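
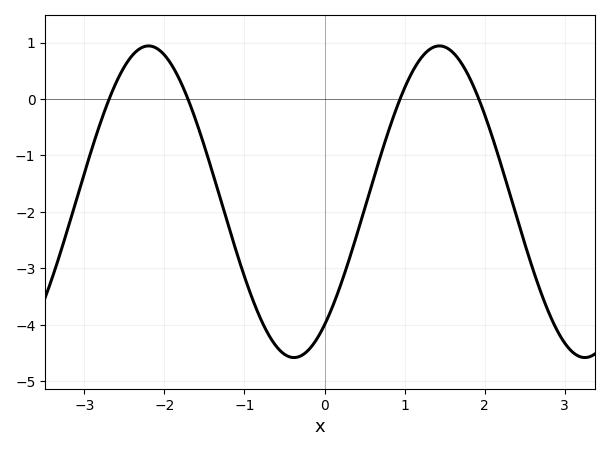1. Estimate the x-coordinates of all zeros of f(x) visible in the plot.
-2.69, -1.71, 0.943, 1.93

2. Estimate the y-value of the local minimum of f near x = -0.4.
-4.58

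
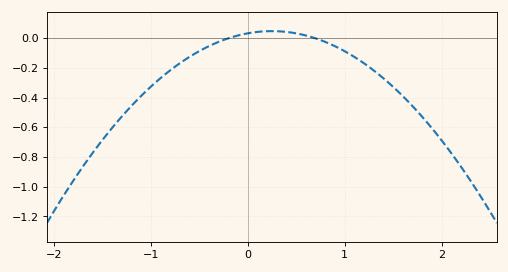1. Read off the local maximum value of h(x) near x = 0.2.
0.04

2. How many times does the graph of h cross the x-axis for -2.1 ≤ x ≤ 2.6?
2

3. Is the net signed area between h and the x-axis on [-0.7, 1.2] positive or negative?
negative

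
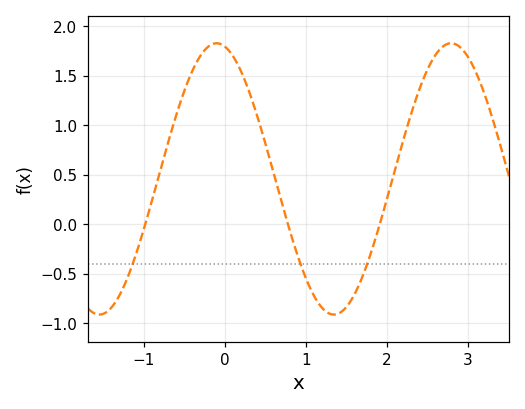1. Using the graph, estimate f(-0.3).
1.7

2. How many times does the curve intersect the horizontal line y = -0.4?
3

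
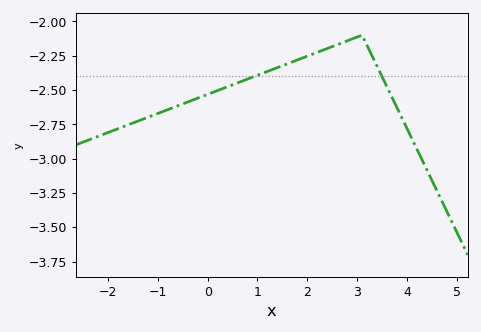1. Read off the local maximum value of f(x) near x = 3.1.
-2.1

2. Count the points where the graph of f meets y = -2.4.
2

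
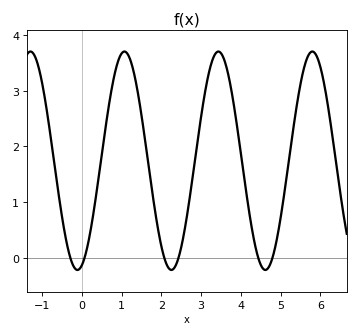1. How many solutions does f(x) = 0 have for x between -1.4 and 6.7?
6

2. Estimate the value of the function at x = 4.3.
0.4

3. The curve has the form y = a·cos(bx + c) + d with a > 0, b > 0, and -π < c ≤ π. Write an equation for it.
y = 1.96cos(2.7x - 2.9) + 1.74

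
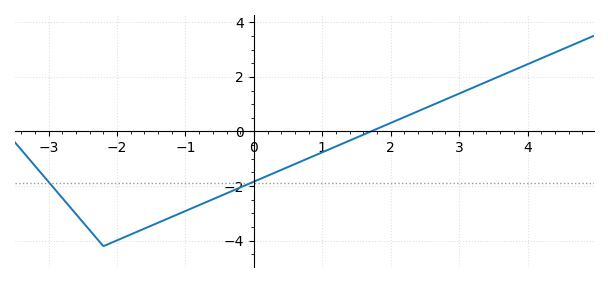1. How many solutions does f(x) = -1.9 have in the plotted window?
2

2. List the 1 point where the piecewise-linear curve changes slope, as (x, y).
(-2.2, -4.2)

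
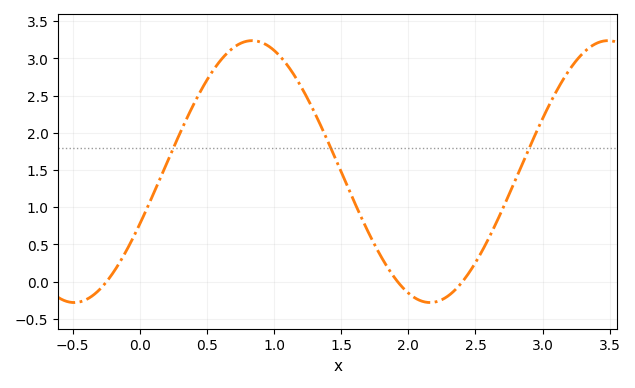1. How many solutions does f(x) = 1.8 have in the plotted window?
3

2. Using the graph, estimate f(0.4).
2.4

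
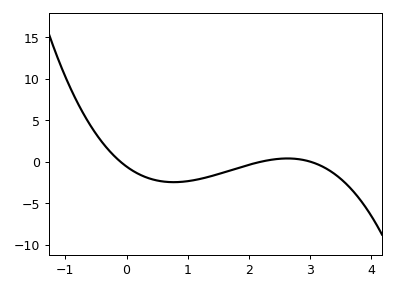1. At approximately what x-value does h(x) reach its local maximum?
2.63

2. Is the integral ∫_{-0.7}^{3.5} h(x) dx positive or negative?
negative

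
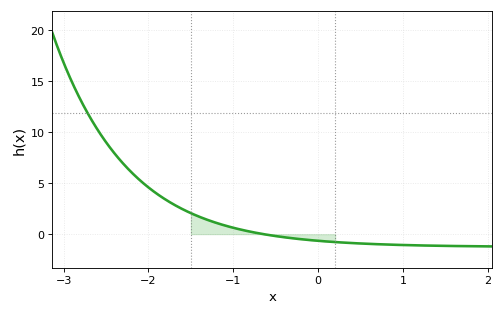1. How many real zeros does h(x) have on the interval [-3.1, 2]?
1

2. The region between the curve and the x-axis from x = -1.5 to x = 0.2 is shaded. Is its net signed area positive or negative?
positive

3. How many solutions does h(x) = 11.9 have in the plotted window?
1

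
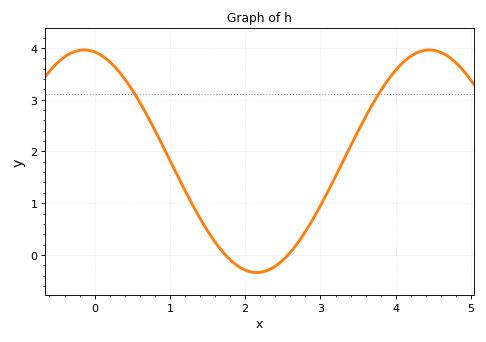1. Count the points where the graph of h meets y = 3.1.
2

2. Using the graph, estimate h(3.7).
2.93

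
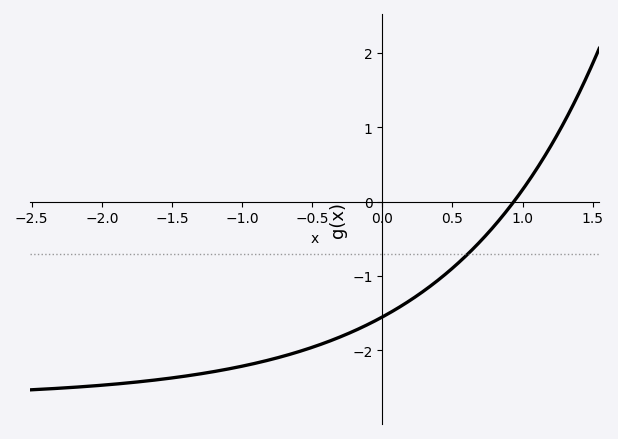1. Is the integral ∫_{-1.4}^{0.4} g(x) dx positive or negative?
negative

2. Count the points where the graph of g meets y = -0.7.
1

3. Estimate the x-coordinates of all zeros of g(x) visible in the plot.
0.937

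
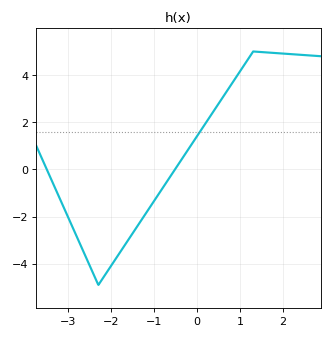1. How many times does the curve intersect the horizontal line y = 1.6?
1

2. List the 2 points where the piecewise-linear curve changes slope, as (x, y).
(-2.3, -4.9); (1.3, 5)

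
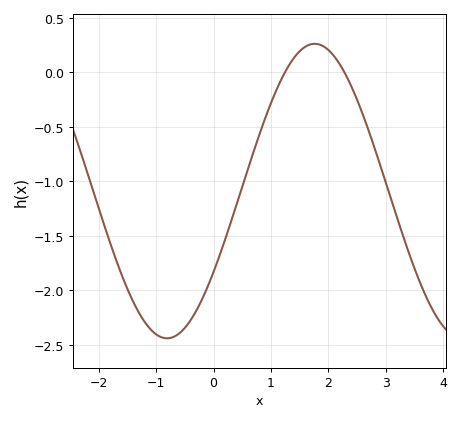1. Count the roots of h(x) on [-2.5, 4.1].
2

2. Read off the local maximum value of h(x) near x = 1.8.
0.25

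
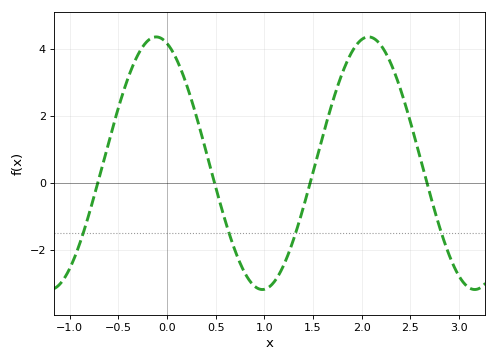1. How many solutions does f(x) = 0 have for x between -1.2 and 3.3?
4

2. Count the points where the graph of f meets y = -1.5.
4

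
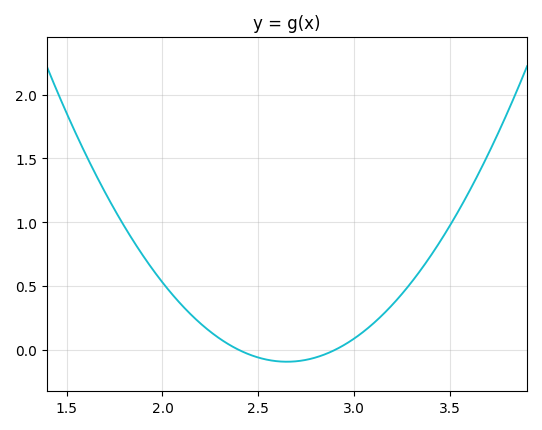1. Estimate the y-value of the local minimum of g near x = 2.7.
-0.092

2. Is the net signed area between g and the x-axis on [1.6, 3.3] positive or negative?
positive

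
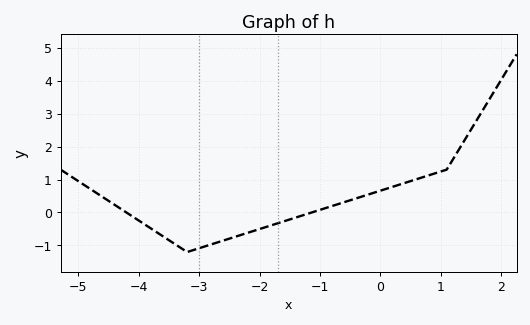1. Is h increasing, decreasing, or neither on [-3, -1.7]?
increasing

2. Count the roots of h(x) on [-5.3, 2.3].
2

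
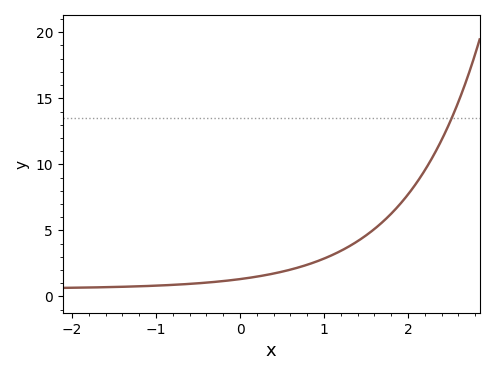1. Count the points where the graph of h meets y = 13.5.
1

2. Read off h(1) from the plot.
3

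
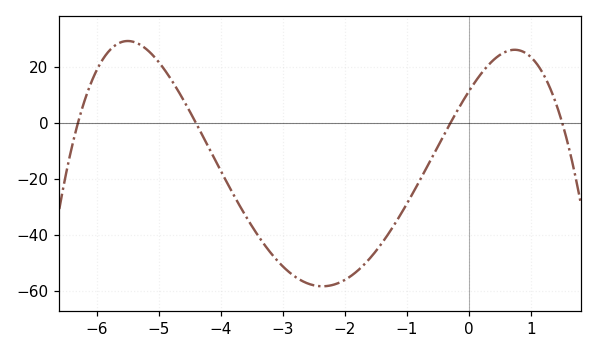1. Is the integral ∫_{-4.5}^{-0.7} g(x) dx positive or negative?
negative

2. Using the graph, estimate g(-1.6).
-48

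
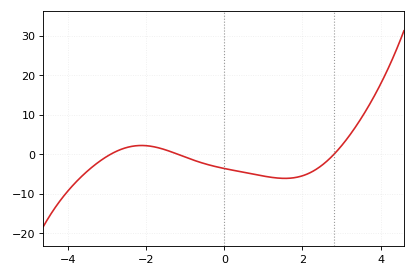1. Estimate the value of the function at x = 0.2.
-4.06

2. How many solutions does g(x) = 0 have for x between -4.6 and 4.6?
3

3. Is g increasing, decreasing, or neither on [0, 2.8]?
neither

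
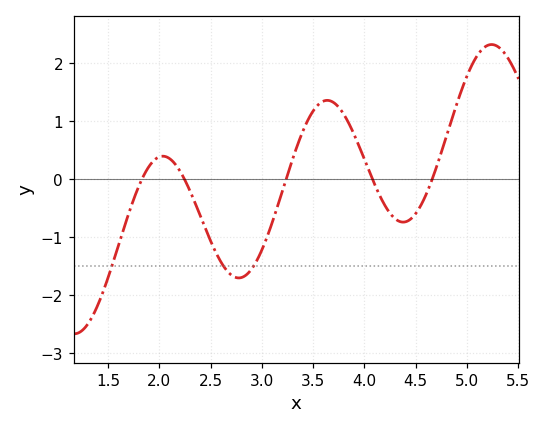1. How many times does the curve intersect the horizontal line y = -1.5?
3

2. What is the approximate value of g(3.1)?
-0.755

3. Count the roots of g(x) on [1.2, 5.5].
5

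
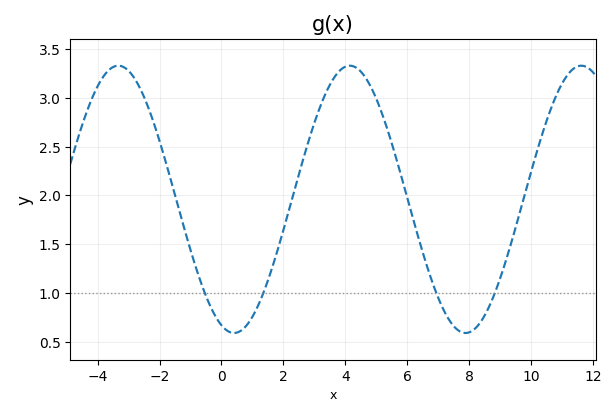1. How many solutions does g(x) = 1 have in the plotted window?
4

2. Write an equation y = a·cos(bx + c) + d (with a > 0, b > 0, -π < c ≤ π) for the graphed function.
y = 1.37cos(0.84x + 2.8) + 1.96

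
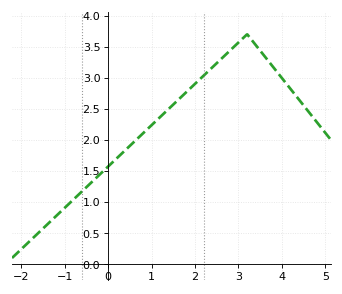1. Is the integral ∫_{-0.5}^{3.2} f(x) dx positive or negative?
positive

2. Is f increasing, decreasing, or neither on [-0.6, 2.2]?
increasing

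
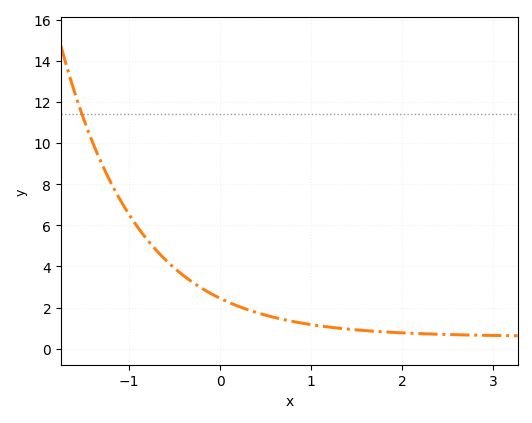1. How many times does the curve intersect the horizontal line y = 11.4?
1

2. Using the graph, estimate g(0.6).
1.6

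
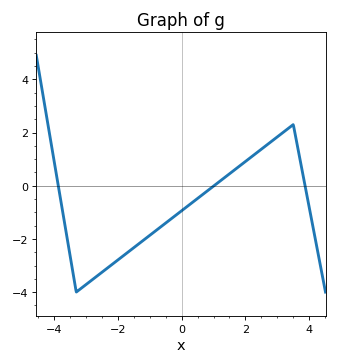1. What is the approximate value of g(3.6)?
1.6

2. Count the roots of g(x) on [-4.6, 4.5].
3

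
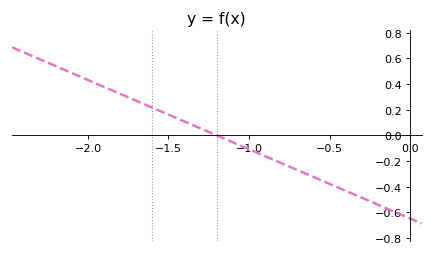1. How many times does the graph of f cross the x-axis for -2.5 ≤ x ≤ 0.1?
1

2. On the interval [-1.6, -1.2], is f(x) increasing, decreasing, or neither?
decreasing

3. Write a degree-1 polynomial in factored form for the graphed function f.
y = -0.54(x + 1.2)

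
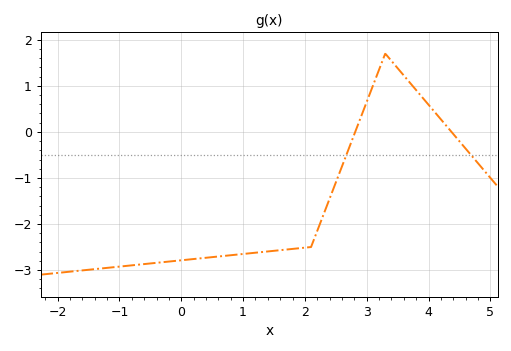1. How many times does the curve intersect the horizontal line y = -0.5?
2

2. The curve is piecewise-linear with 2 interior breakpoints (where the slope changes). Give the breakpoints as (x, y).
(2.1, -2.5); (3.3, 1.7)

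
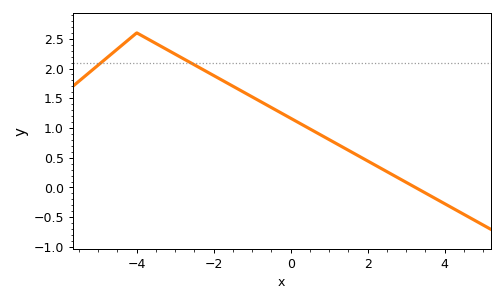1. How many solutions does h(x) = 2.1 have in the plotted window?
2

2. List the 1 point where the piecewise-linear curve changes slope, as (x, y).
(-4, 2.6)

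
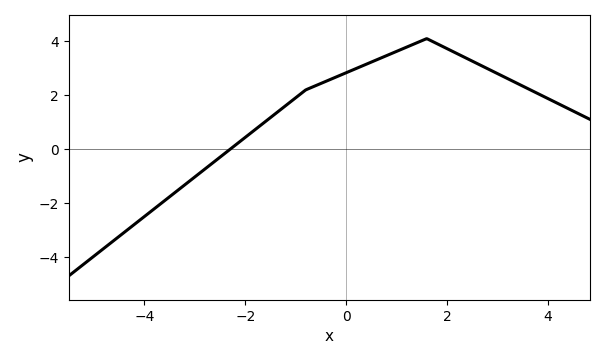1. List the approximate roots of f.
-2.4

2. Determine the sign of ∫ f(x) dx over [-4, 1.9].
positive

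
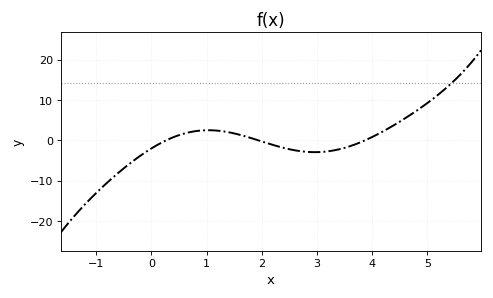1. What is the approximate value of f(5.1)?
10.3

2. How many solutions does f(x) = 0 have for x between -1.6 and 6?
3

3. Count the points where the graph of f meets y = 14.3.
1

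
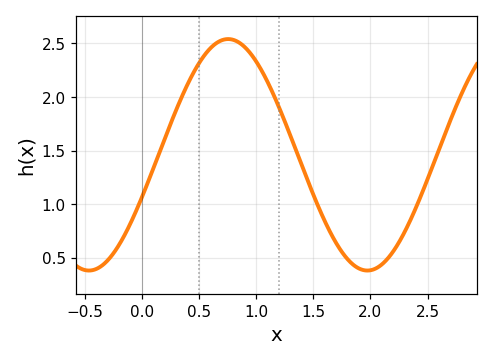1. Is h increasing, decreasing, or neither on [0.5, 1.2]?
neither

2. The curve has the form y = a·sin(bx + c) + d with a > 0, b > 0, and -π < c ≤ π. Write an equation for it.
y = 1.08sin(2.58x - 0.38) + 1.46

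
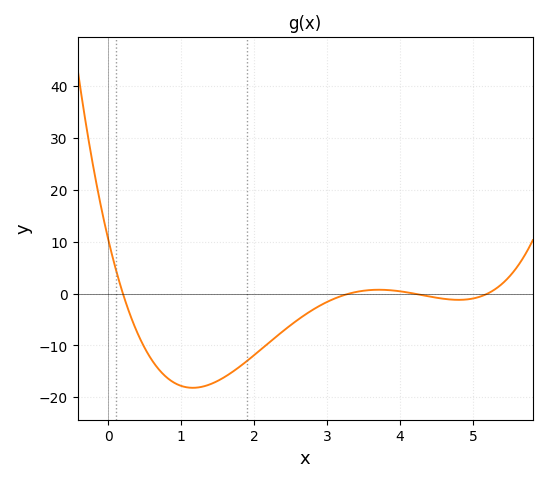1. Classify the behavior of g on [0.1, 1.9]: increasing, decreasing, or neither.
neither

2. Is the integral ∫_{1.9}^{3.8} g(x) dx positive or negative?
negative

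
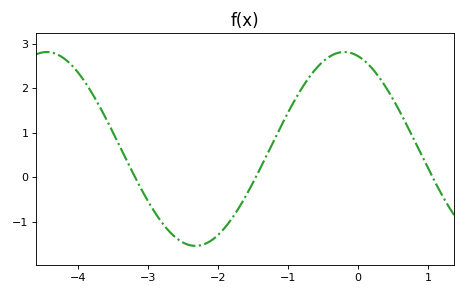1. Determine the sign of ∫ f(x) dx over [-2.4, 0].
positive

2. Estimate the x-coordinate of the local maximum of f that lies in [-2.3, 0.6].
-0.2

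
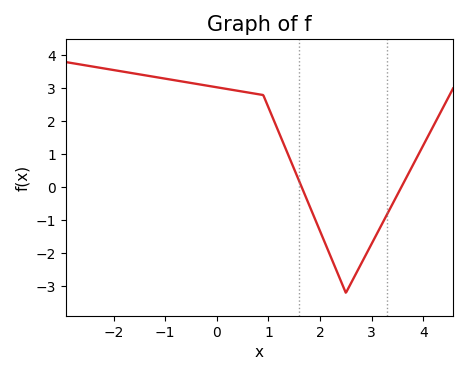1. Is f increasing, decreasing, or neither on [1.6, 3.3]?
neither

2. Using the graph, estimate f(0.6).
2.88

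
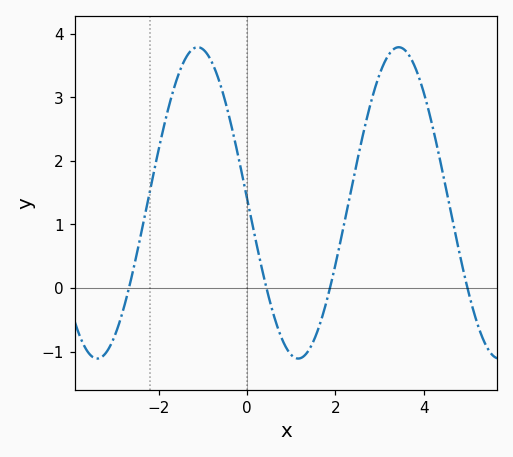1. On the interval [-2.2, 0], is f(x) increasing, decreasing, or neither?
neither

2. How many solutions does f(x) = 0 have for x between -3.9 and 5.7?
4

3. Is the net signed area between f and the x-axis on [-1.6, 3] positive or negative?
positive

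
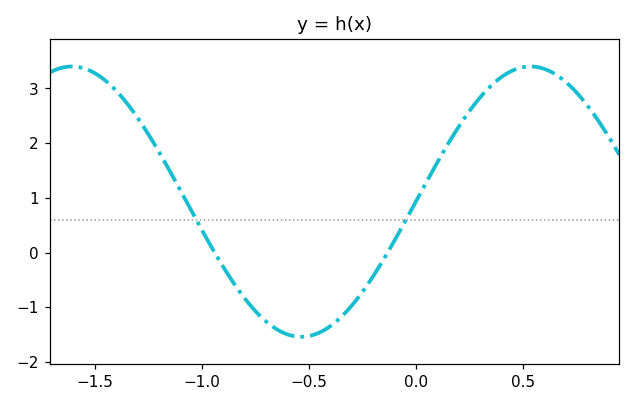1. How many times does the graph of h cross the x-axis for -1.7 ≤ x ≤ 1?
2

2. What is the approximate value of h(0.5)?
3.4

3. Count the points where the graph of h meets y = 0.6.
2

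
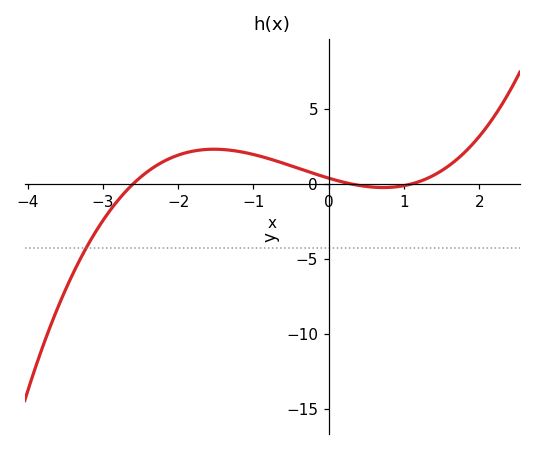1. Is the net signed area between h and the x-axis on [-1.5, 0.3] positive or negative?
positive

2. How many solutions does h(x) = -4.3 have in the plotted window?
1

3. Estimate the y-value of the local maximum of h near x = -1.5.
2.32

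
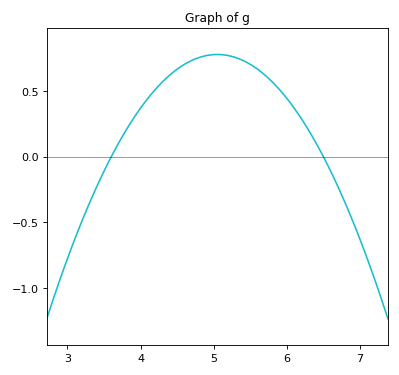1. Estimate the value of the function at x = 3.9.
0.289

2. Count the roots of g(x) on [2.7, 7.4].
2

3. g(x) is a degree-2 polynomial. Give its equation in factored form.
y = -0.37(x - 3.6)(x - 6.5)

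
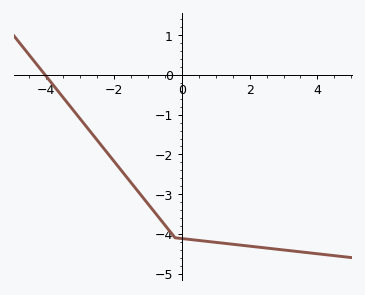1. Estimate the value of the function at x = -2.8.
-1.31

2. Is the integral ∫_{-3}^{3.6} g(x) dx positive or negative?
negative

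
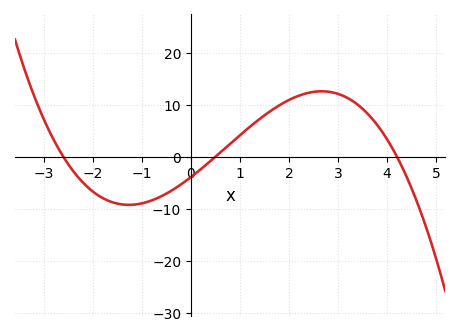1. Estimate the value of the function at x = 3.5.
9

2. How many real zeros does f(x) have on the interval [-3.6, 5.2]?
3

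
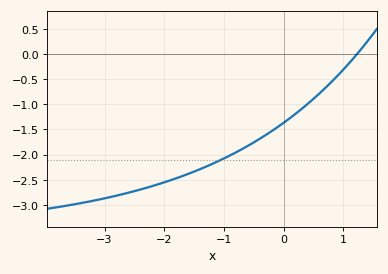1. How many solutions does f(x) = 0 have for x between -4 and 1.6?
1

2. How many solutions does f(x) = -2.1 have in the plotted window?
1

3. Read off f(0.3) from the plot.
-1.1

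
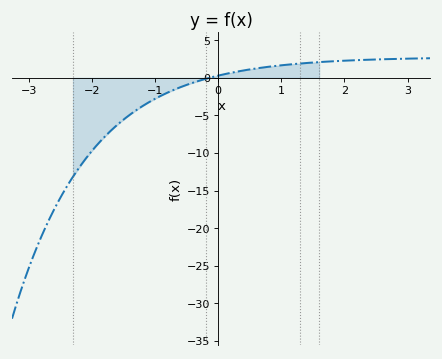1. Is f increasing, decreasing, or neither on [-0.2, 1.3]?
increasing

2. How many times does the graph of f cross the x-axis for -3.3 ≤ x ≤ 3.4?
1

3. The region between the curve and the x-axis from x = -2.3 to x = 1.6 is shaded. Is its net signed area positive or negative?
negative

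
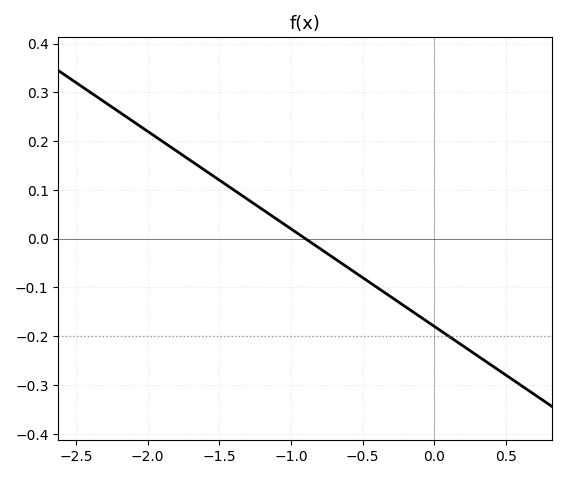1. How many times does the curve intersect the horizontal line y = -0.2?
1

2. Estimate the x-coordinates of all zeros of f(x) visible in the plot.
-0.9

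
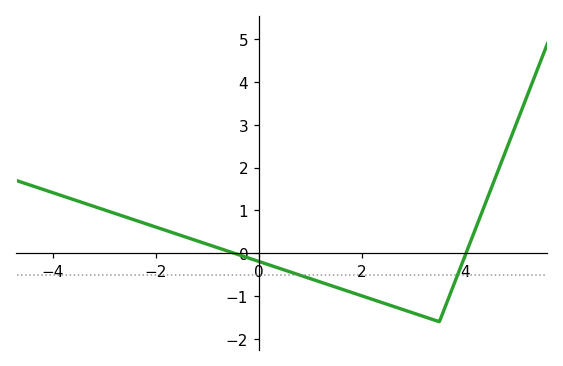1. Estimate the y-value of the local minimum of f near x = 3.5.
-1.6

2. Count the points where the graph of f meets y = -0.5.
2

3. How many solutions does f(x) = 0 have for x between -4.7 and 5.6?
2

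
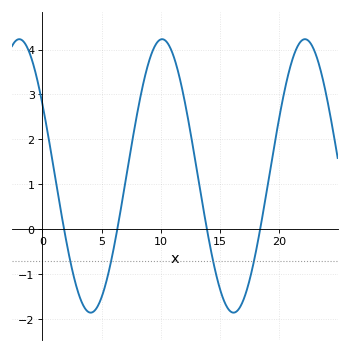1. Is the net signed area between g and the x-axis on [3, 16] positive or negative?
positive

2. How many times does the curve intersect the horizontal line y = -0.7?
4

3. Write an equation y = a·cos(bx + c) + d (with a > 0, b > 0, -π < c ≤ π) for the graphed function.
y = 3.04cos(0.52x + 1) + 1.19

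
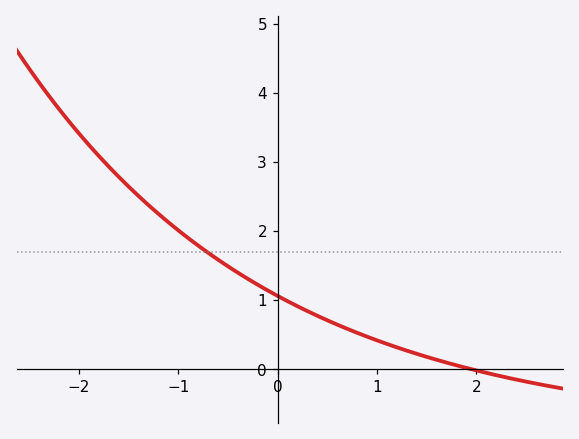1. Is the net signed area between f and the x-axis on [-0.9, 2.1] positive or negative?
positive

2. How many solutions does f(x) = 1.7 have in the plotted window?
1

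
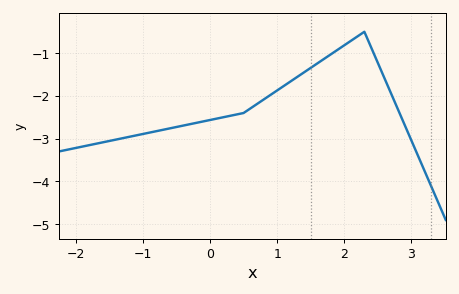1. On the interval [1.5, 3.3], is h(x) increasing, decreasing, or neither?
neither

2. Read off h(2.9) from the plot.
-2.7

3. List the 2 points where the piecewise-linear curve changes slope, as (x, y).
(0.5, -2.4); (2.3, -0.5)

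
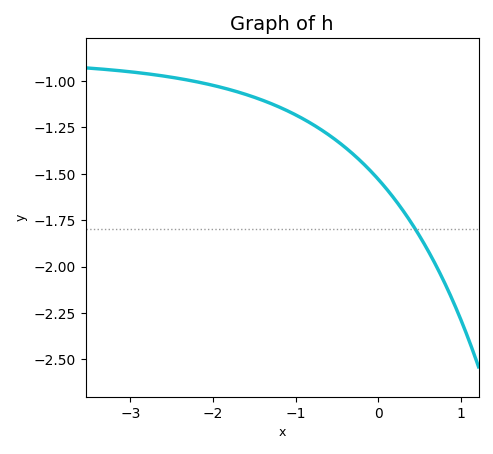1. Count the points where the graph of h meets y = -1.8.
1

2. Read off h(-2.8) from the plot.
-0.96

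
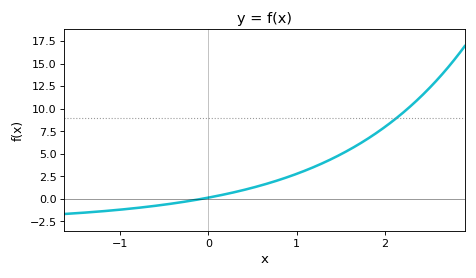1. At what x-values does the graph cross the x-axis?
-0.1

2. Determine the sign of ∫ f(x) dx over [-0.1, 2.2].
positive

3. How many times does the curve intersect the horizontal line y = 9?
1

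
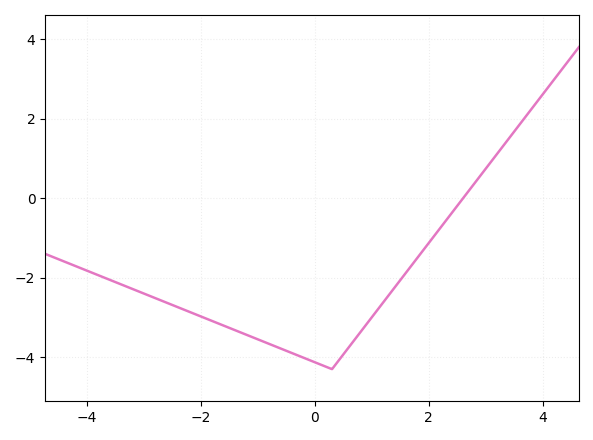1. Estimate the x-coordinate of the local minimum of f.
0.301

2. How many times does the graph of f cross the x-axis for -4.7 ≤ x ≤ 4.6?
1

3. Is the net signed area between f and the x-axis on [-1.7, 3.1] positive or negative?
negative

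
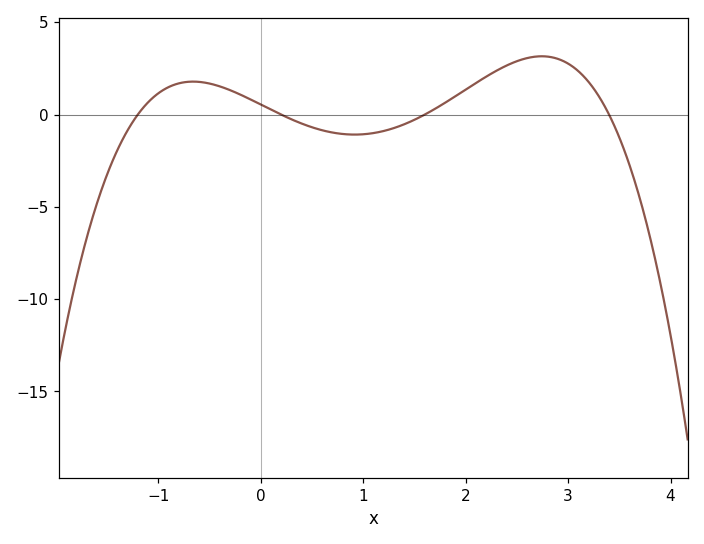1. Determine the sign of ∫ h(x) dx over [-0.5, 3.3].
positive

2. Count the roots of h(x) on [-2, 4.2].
4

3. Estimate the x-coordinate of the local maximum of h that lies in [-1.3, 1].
-0.7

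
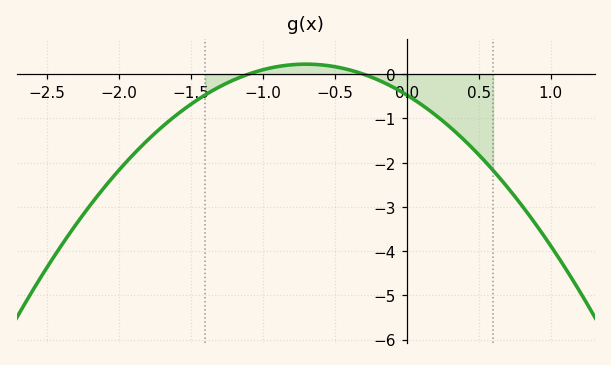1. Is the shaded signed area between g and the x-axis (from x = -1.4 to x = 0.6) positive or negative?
negative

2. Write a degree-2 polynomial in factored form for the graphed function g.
y = -1.42(x + 1.1)(x + 0.3)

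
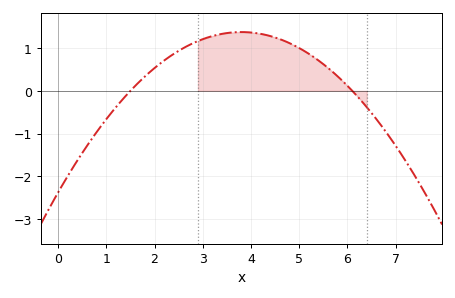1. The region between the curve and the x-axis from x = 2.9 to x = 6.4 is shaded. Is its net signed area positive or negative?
positive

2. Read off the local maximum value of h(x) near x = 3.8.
1.38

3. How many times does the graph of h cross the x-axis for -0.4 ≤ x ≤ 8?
2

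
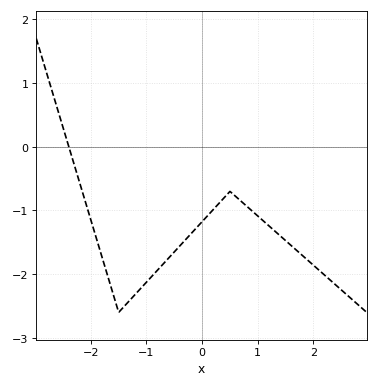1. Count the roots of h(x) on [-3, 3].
1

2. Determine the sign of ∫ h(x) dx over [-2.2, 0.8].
negative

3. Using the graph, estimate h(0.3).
-0.9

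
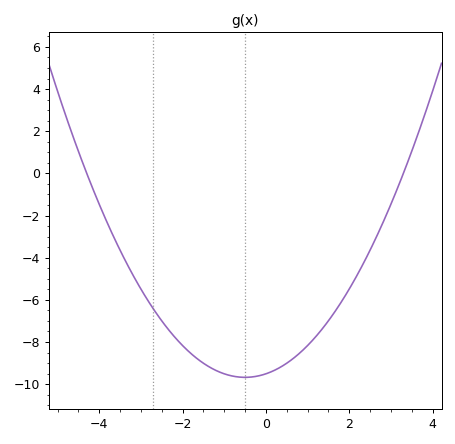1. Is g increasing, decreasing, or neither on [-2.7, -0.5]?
decreasing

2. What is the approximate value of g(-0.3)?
-9.65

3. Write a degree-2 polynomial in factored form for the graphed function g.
y = 0.67(x + 4.3)(x - 3.3)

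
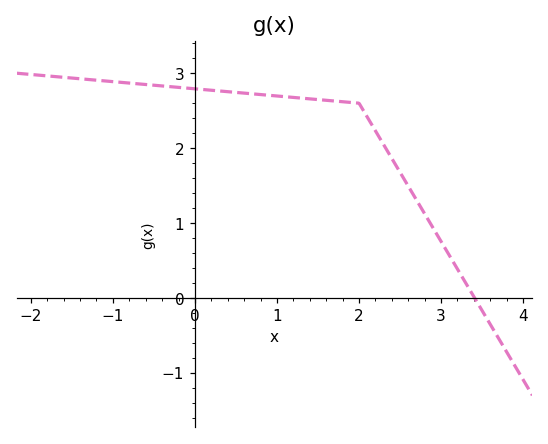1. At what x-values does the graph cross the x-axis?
3.4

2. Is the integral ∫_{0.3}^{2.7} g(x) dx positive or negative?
positive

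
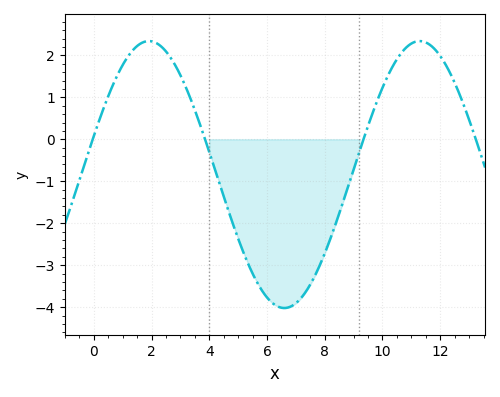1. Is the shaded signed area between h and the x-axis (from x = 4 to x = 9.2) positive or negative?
negative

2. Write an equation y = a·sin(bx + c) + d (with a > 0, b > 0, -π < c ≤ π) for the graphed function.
y = 3.18sin(0.67x + 0.29) - 0.84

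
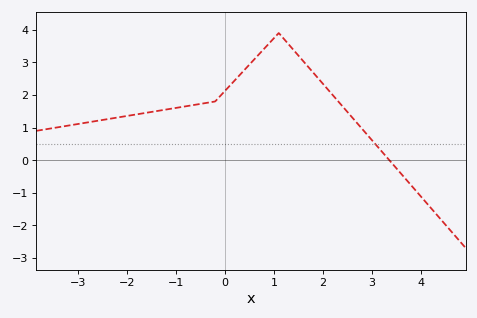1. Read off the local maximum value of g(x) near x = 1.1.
3.9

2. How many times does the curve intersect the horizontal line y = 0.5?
1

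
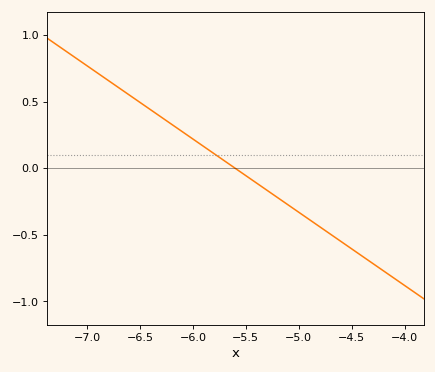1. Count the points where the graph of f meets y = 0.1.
1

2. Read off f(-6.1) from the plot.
0.25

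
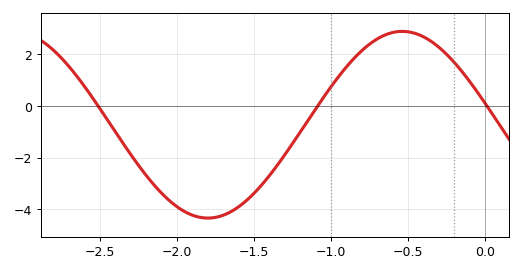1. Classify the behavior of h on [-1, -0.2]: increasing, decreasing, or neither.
neither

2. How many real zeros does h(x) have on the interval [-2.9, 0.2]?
3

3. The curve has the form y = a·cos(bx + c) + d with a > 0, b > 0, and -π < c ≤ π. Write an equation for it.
y = 3.61cos(2.5x + 1.3) - 0.73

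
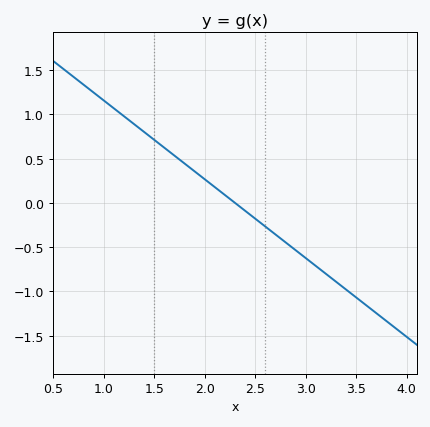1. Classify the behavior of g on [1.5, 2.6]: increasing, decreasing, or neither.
decreasing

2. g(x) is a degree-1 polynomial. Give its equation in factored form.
y = -0.89(x - 2.3)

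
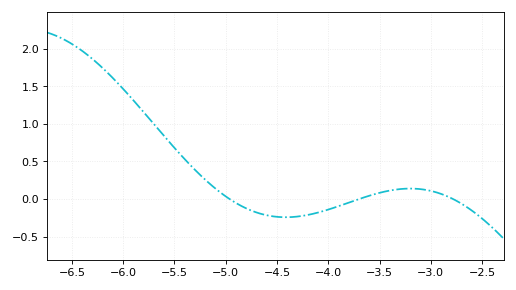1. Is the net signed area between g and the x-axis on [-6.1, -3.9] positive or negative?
positive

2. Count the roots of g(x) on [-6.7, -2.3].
3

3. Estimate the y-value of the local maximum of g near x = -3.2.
0.139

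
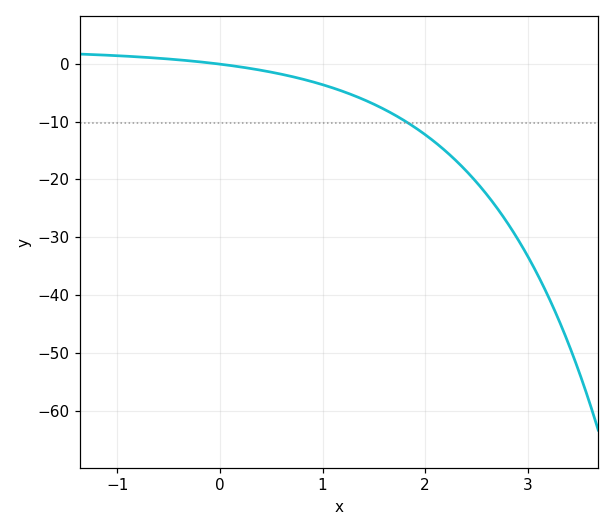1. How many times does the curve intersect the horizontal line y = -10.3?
1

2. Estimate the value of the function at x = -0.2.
0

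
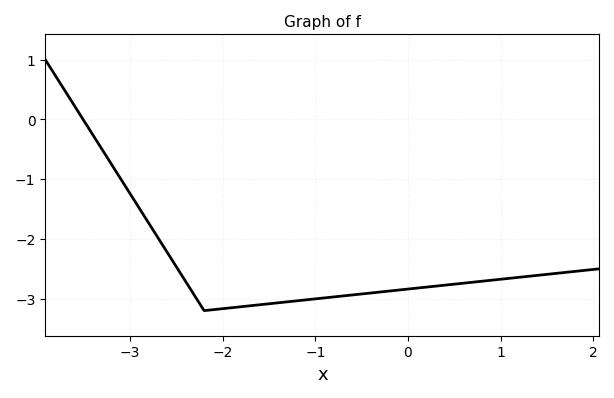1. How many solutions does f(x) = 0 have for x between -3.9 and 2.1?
1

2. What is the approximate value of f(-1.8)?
-3.1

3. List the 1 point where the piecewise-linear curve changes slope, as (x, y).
(-2.2, -3.2)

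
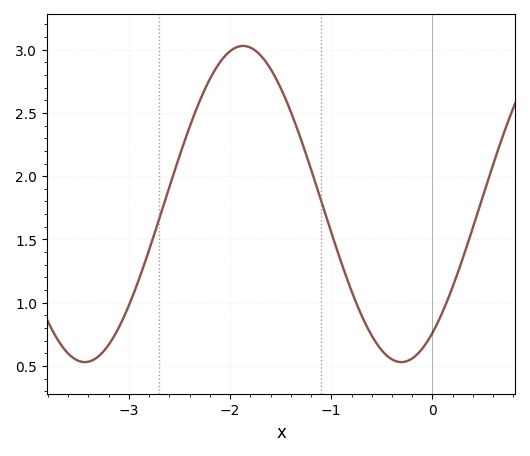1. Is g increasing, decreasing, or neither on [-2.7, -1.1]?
neither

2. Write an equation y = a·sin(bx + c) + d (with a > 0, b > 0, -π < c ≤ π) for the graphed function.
y = 1.25sin(2.01x - 0.952) + 1.78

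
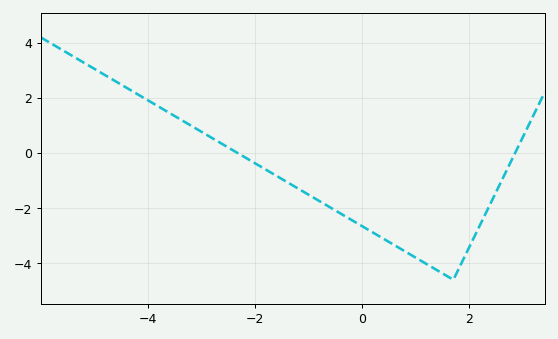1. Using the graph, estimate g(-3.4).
1.2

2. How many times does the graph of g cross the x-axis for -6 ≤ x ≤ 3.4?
2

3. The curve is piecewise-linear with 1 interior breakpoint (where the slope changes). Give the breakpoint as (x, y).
(1.7, -4.6)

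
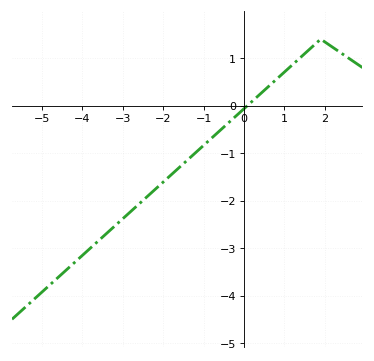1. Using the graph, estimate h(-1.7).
-1.4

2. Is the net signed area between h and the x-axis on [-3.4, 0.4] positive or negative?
negative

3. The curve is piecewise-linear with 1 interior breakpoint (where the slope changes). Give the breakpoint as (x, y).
(1.9, 1.4)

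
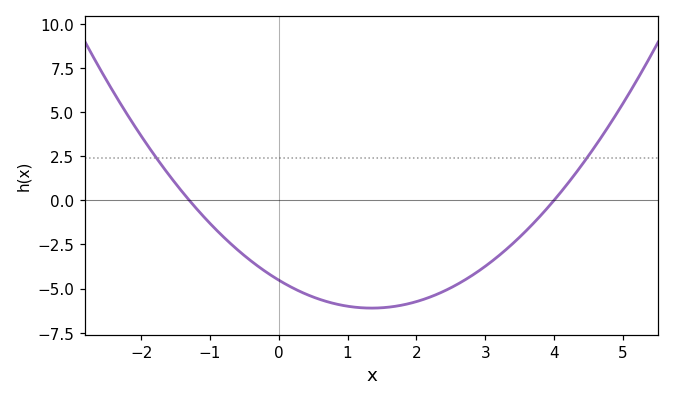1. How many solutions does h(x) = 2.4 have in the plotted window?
2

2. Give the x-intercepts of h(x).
-1.3, 4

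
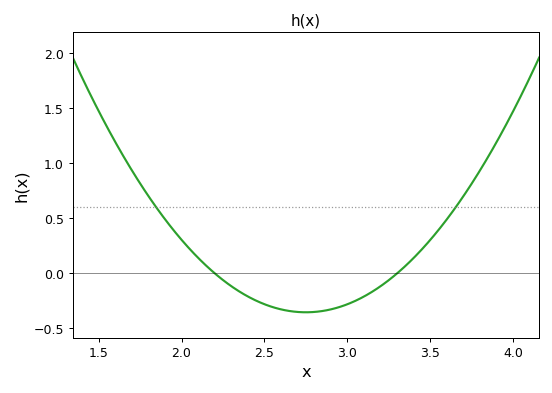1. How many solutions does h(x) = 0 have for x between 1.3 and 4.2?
2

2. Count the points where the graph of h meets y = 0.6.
2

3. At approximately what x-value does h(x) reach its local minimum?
2.75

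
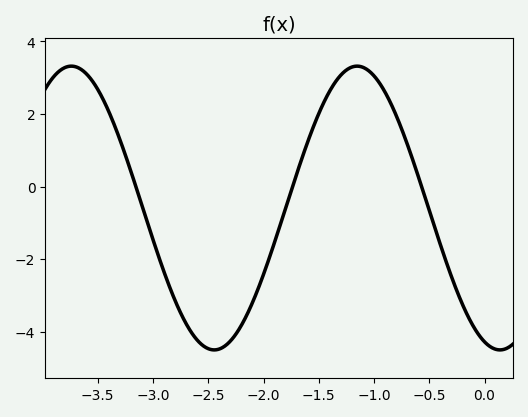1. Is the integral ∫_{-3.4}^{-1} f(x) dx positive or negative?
negative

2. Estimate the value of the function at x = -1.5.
2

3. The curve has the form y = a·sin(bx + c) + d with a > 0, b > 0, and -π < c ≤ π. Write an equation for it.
y = 3.91sin(2.4x - 1.9) - 0.59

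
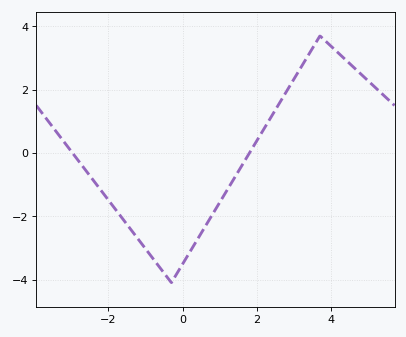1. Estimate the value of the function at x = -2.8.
-0.251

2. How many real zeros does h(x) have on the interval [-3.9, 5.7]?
2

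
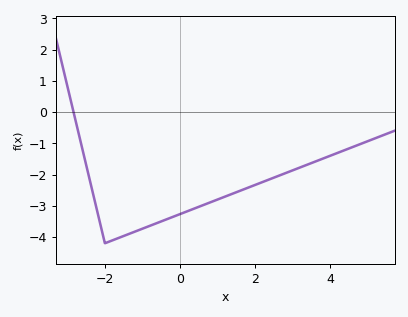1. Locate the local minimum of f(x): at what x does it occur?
-2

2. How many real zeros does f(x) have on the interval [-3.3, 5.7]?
1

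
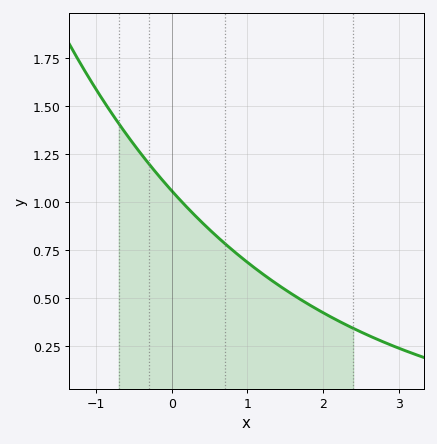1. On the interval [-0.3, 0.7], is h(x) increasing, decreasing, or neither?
decreasing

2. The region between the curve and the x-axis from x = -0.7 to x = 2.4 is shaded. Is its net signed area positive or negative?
positive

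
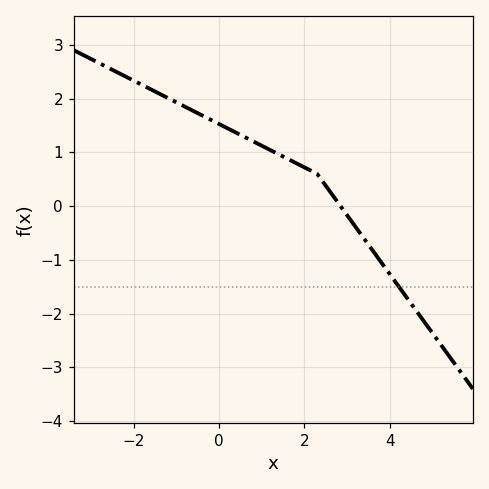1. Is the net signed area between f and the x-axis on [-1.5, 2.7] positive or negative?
positive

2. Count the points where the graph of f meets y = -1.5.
1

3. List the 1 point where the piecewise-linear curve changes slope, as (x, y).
(2.3, 0.6)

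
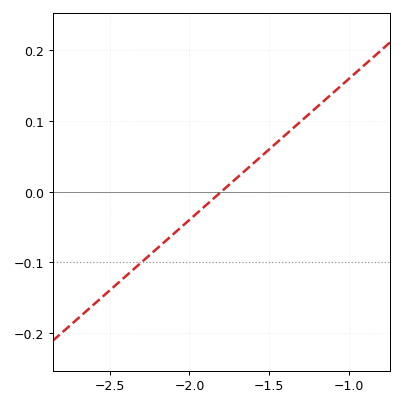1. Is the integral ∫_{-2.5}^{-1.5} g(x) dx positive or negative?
negative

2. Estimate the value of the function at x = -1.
0.16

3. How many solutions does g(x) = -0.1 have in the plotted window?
1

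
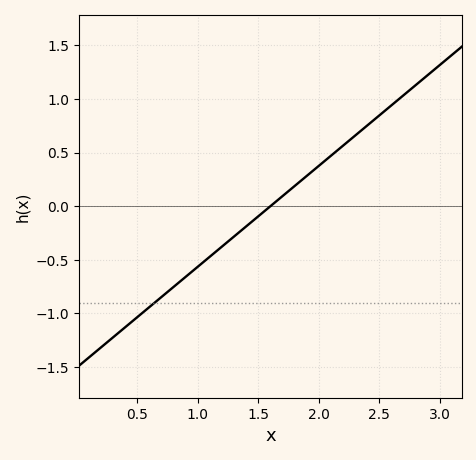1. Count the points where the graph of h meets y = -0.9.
1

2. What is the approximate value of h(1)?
-0.55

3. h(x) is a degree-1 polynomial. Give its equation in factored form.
y = 0.94(x - 1.6)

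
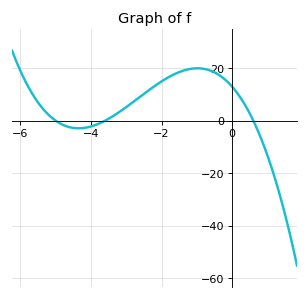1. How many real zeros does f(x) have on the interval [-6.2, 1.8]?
3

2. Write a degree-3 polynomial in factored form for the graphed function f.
y = -1.2(x + 5)(x + 3.6)(x - 0.6)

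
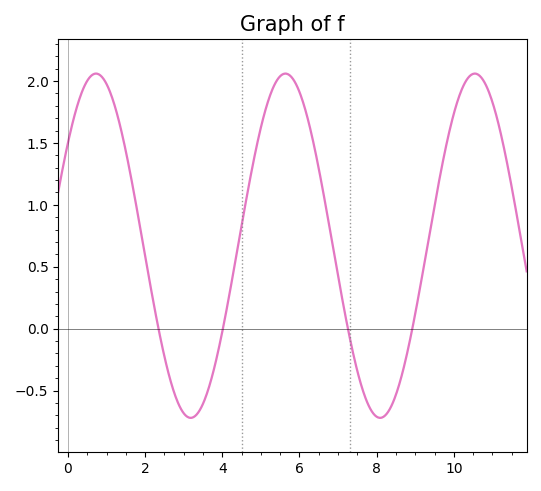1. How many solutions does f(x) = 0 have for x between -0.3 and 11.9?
4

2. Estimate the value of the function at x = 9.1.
0.288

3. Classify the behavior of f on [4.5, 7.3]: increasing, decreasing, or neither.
neither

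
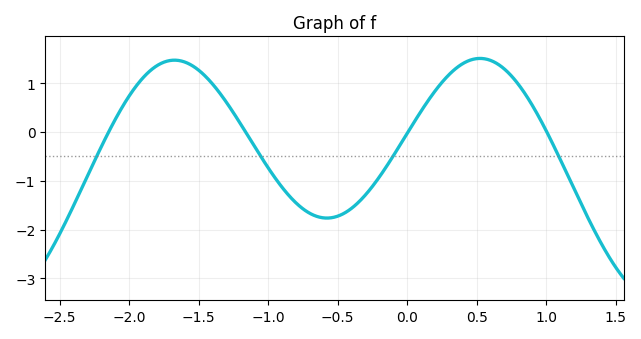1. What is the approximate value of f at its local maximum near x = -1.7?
1.5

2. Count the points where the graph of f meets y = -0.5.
4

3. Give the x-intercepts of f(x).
-2.1, -1.2, 0, 1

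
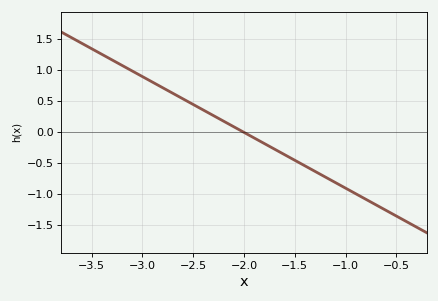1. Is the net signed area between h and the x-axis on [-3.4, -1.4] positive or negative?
positive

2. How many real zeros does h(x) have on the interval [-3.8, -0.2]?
1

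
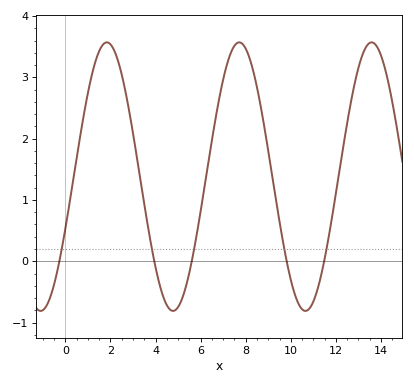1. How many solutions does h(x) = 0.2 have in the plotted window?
5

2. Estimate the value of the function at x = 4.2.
-0.4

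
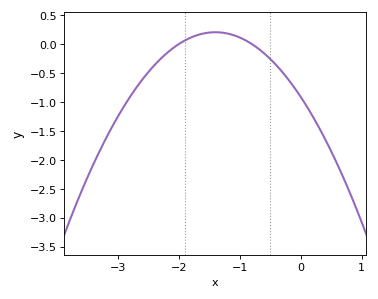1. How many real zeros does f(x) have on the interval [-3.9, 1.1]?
2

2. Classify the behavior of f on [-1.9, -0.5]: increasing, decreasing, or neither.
neither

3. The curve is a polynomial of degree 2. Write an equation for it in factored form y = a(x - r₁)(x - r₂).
y = -0.57(x + 2)(x + 0.8)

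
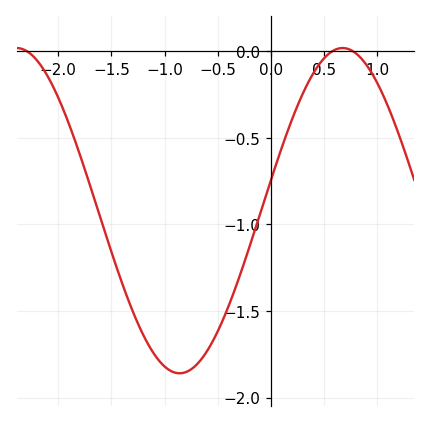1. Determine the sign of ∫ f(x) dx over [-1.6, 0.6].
negative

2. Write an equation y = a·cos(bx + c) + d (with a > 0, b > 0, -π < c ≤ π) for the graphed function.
y = 0.94cos(2.05x - 1.38) - 0.92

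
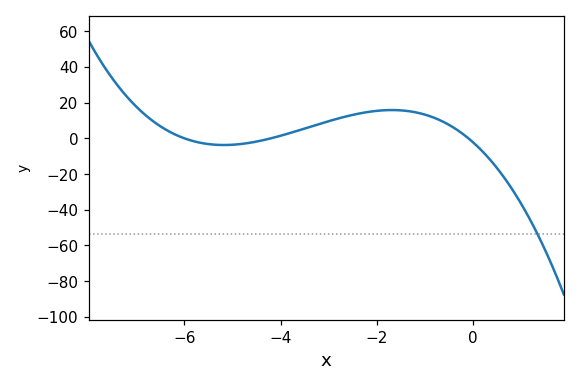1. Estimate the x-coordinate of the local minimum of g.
-5.18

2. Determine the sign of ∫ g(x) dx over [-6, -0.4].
positive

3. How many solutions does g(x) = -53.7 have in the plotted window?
1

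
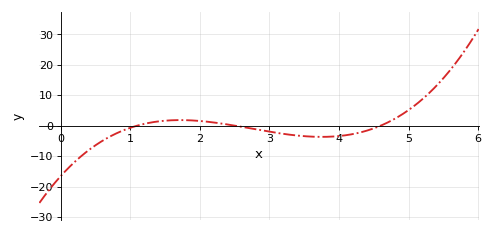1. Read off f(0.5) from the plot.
-6.45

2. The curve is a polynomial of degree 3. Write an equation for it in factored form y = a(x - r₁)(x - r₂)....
y = 1.31(x - 1.1)(x - 2.5)(x - 4.6)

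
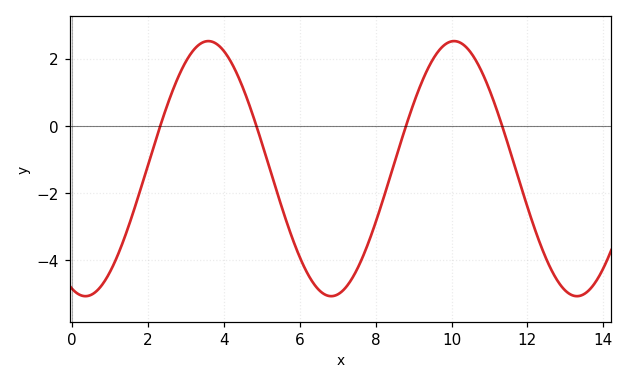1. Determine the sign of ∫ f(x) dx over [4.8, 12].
negative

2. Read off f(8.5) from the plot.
-1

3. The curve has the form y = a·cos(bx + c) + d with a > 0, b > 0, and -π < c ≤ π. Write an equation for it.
y = 3.8cos(0.97x + 2.8) - 1.28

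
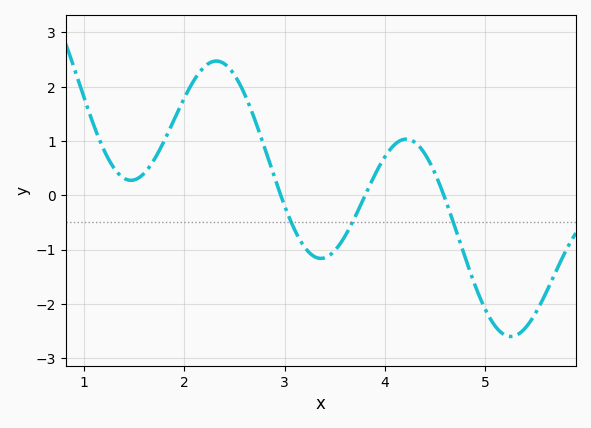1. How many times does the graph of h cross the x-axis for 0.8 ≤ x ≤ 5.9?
3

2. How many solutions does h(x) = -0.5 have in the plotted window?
3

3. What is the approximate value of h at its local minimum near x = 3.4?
-1.2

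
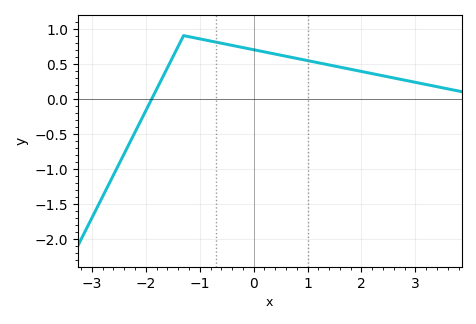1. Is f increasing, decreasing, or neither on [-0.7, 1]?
decreasing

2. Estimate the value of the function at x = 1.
0.543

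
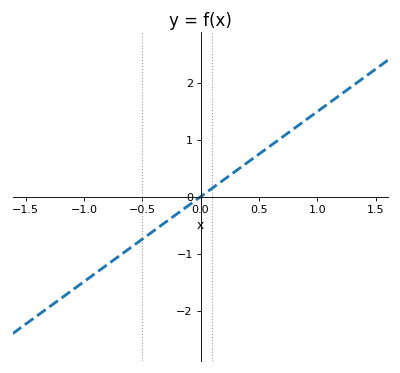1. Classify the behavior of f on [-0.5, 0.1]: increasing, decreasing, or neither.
increasing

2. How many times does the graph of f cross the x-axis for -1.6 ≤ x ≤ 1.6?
1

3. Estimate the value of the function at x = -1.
-1.5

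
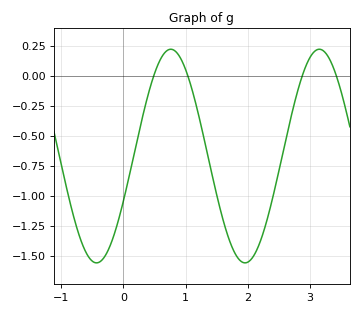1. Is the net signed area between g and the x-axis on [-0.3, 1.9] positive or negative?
negative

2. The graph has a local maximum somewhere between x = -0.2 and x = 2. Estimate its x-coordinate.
0.761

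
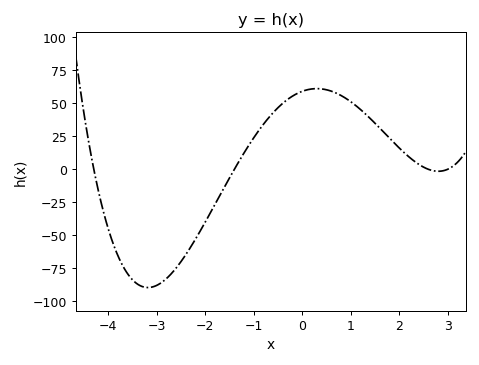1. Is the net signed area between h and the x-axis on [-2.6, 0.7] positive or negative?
positive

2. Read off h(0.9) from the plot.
53.8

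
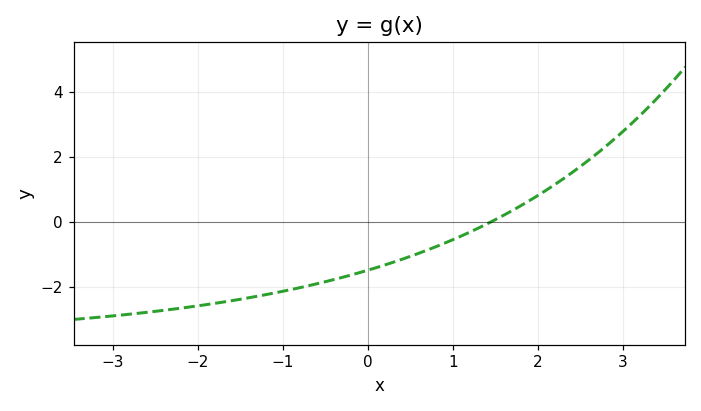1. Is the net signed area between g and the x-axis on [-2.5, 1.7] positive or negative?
negative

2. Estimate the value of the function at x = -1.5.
-2.4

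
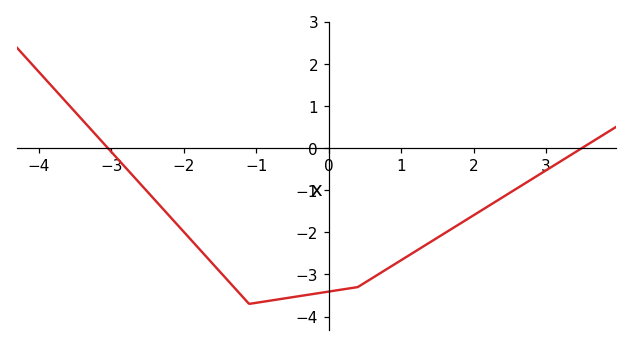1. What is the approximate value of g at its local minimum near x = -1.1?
-3.7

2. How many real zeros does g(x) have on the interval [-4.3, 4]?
2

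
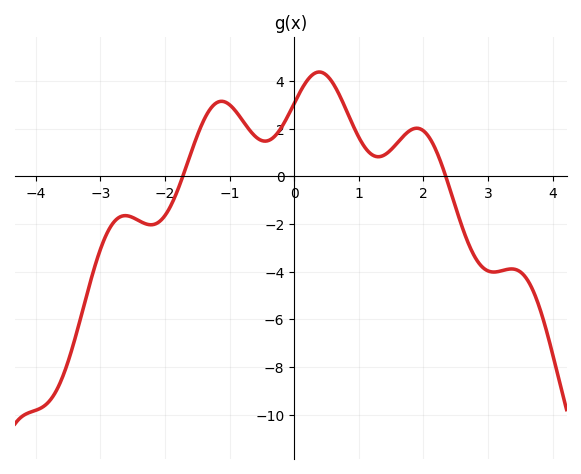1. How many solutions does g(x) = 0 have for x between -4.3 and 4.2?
2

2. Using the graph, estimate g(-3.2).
-4.88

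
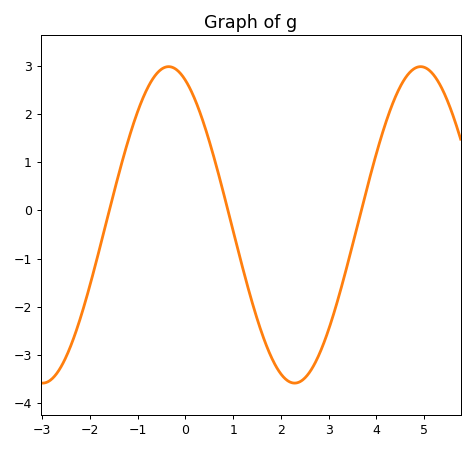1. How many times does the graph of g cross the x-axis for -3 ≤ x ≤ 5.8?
3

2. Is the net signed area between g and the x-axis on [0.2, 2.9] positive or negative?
negative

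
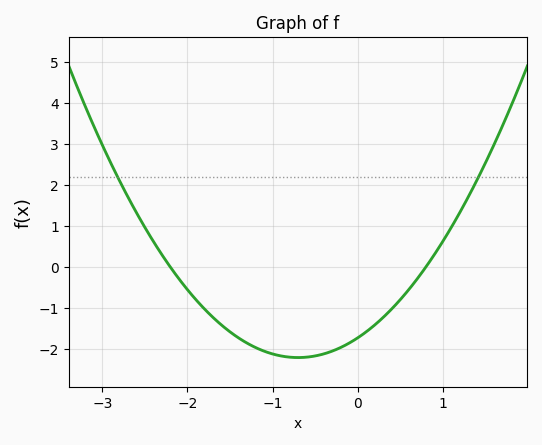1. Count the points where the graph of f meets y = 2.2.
2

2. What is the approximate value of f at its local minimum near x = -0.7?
-2.2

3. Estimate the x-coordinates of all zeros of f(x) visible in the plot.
-2.2, 0.8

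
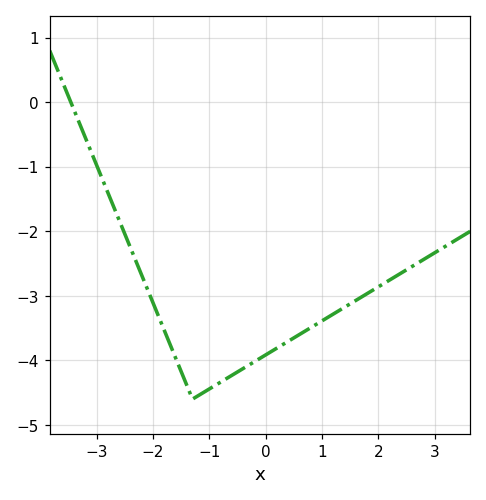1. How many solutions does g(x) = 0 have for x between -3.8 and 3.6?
1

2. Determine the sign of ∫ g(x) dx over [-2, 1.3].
negative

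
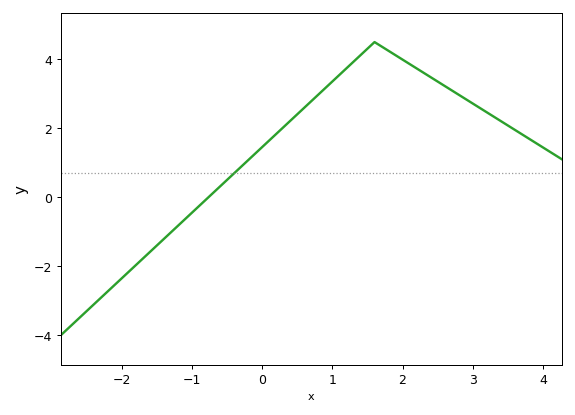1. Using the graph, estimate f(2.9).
2.8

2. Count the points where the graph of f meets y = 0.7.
1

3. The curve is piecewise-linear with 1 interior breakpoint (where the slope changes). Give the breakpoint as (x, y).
(1.6, 4.5)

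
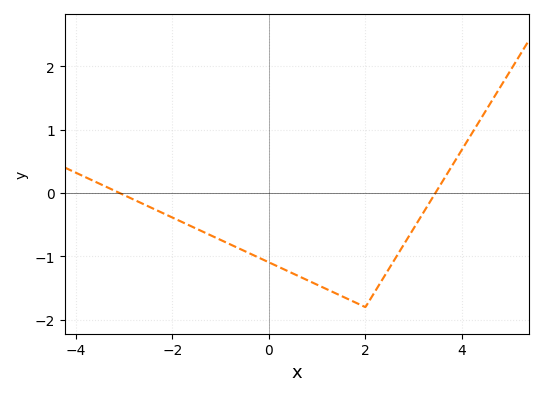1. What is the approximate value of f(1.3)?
-1.55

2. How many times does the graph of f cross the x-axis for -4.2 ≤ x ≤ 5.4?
2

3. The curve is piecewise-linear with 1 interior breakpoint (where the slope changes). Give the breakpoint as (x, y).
(2, -1.8)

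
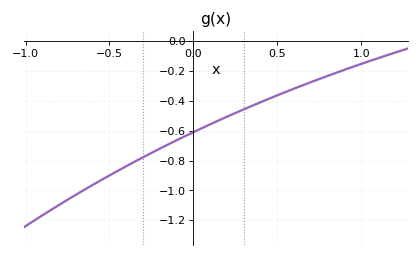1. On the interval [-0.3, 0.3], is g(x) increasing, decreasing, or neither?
increasing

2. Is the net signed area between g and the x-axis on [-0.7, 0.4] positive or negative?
negative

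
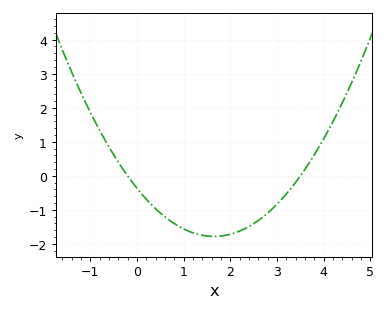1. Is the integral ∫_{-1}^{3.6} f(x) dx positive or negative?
negative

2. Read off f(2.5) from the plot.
-1.4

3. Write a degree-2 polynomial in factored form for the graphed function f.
y = 0.52(x + 0.2)(x - 3.5)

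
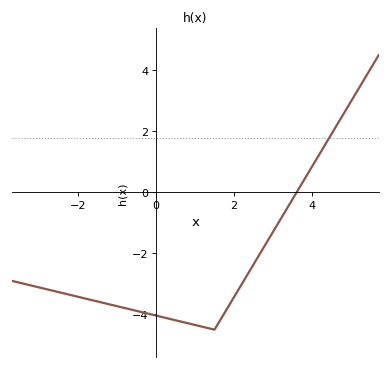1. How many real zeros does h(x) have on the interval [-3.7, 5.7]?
1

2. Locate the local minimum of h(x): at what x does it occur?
1.5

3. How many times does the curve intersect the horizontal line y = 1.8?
1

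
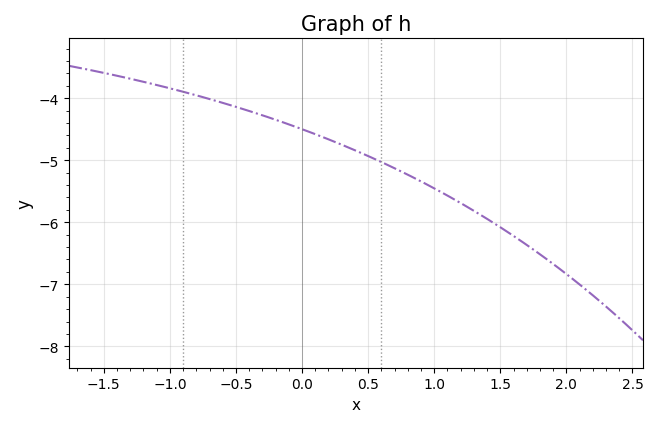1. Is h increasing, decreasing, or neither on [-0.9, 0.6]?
decreasing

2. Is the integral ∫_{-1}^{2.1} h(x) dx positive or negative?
negative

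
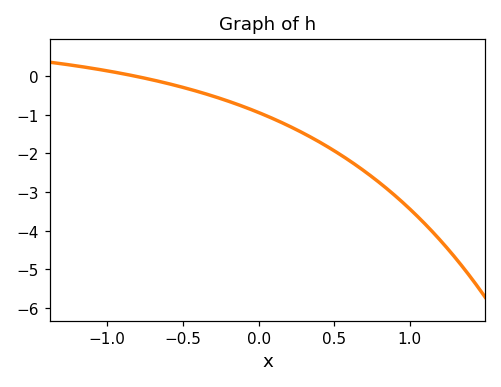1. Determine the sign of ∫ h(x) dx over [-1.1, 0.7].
negative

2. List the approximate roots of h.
-0.813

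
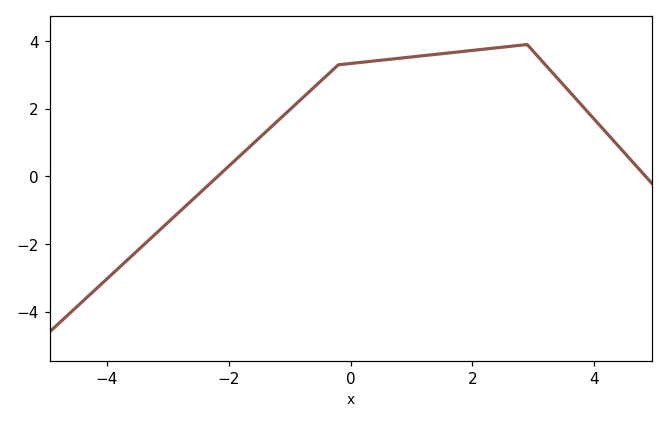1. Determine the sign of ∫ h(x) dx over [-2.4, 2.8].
positive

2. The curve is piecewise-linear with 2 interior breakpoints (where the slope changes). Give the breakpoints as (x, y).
(-0.2, 3.3); (2.9, 3.9)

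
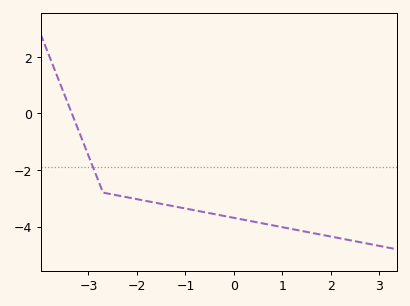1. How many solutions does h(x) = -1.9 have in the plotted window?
1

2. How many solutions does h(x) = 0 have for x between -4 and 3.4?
1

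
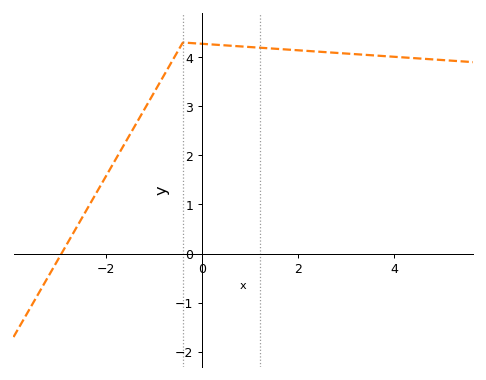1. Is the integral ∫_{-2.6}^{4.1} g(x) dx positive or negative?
positive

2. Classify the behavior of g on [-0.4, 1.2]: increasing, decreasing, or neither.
decreasing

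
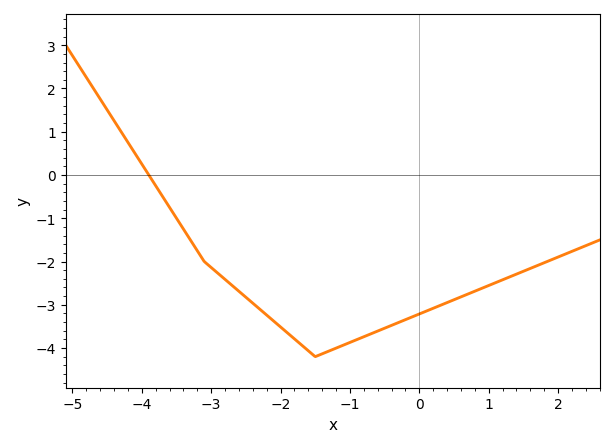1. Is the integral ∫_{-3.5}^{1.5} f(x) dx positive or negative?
negative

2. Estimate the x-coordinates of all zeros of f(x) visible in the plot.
-3.9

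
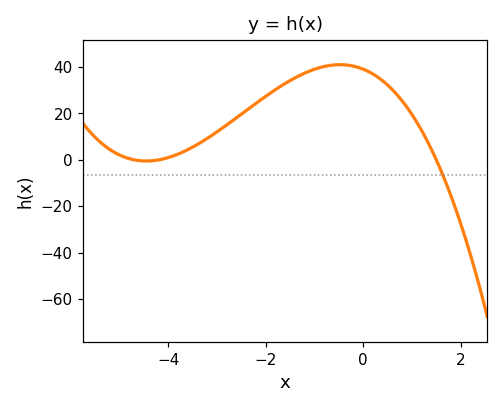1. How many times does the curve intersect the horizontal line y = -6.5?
1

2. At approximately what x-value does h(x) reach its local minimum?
-4.4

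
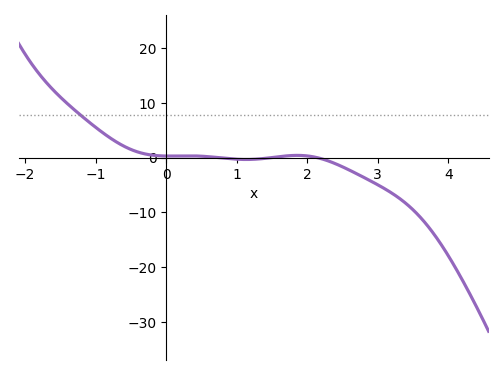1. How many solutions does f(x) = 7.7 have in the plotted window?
1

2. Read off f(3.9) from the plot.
-16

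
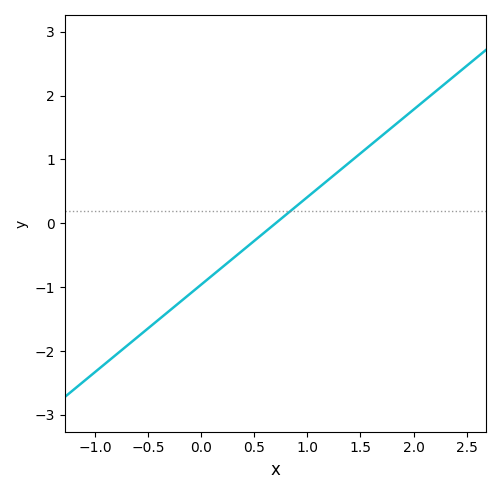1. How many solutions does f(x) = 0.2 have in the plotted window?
1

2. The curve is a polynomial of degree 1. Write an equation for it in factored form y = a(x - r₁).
y = 1.37(x - 0.7)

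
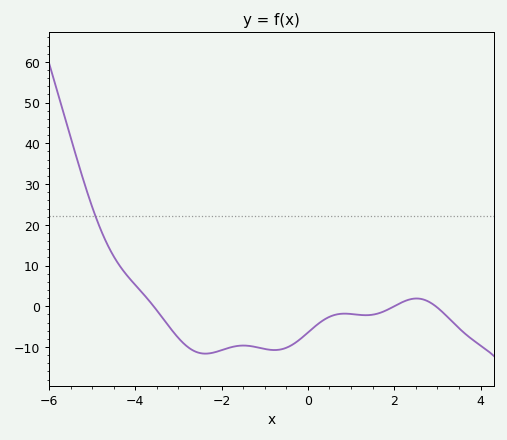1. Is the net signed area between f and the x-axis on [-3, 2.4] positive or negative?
negative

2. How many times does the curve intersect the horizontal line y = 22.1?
1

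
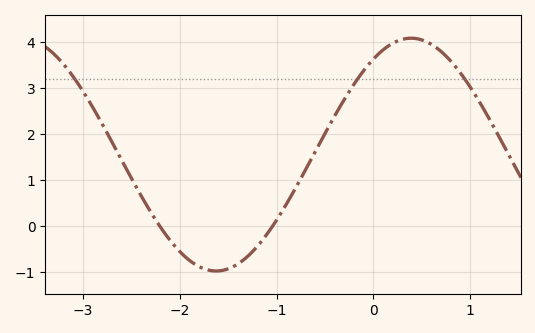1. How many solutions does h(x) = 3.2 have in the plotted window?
3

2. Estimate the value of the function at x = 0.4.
4.1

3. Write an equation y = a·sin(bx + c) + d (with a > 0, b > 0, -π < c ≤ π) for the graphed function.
y = 2.53sin(1.6x + 0.96) + 1.56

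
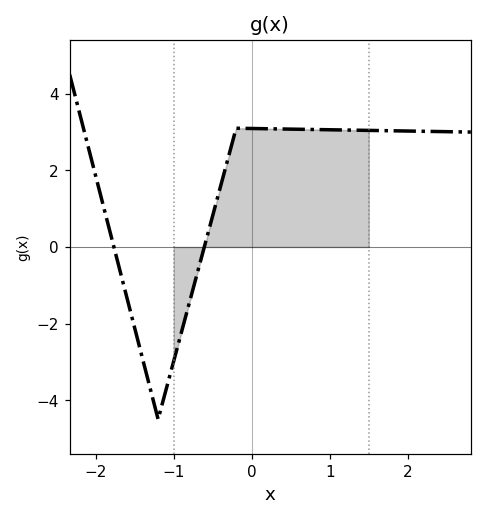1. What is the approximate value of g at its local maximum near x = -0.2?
3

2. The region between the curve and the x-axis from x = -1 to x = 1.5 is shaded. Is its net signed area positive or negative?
positive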